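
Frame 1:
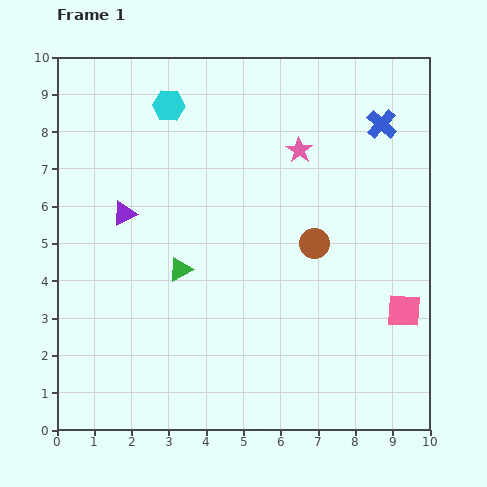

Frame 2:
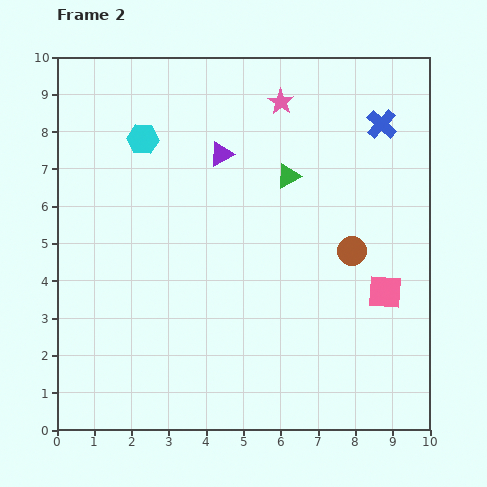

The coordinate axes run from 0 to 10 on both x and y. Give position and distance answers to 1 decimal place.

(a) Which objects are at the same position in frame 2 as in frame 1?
the blue cross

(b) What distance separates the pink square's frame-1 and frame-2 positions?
0.7

The pink square moved from (9.3, 3.2) to (8.8, 3.7), a distance of √(0.5² + 0.5²) ≈ 0.7.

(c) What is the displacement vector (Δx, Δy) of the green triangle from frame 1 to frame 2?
(2.9, 2.5)

The green triangle was at (3.3, 4.3) in frame 1 and (6.2, 6.8) in frame 2.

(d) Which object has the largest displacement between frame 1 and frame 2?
the green triangle

(moved 3.8; next 3.1)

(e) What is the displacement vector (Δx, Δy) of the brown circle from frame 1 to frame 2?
(1.0, -0.2)

The brown circle was at (6.9, 5.0) in frame 1 and (7.9, 4.8) in frame 2.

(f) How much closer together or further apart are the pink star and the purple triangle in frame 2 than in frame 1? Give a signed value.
-2.9

Distance in frame 1: 5.0. Distance in frame 2: 2.1.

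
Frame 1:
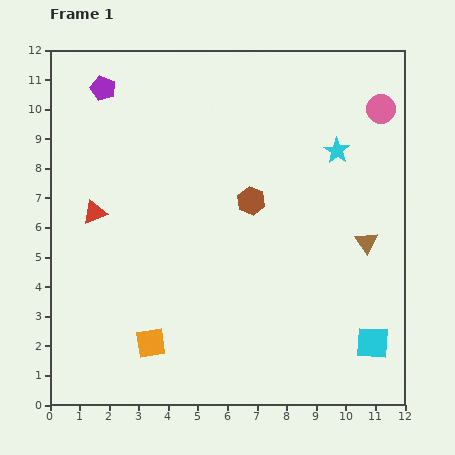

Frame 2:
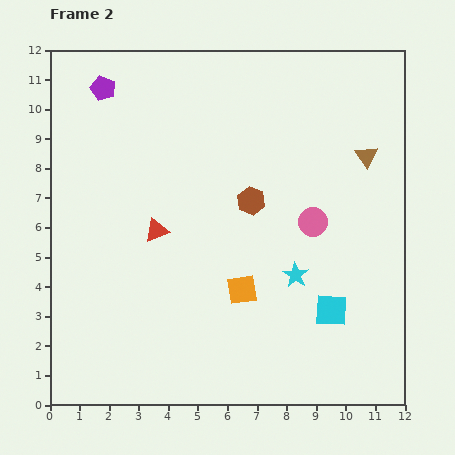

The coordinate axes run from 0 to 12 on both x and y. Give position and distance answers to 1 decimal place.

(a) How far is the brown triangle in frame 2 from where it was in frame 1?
2.9

The brown triangle moved from (10.7, 5.5) to (10.7, 8.4), a distance of √(0.0² + 2.9²) ≈ 2.9.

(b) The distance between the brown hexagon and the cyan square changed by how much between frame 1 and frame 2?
-1.7

Distance in frame 1: 6.3. Distance in frame 2: 4.6.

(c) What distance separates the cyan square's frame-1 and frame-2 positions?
1.8

The cyan square moved from (10.9, 2.1) to (9.5, 3.2), a distance of √(1.4² + 1.1²) ≈ 1.8.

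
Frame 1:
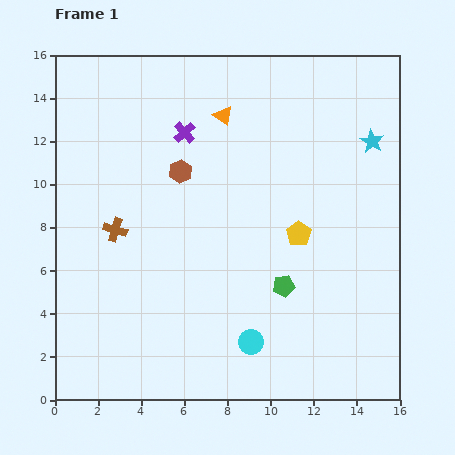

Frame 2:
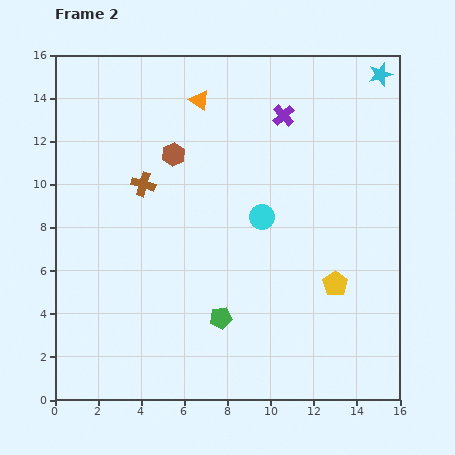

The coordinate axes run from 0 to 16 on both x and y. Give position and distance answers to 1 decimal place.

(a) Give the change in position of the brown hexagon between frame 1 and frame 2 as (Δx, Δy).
(-0.3, 0.8)

The brown hexagon was at (5.8, 10.6) in frame 1 and (5.5, 11.4) in frame 2.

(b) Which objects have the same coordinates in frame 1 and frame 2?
none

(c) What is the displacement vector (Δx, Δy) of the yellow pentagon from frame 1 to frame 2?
(1.7, -2.3)

The yellow pentagon was at (11.3, 7.7) in frame 1 and (13.0, 5.4) in frame 2.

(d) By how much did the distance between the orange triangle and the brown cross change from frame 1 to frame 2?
-2.6

Distance in frame 1: 7.3. Distance in frame 2: 4.7.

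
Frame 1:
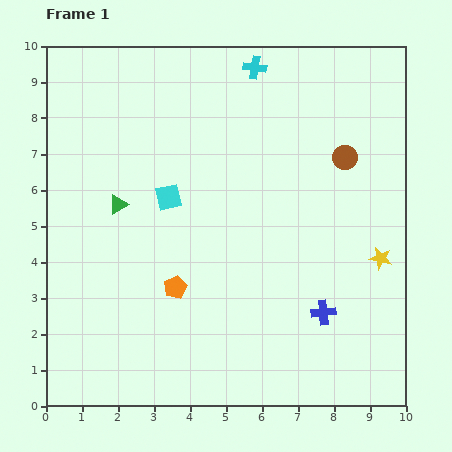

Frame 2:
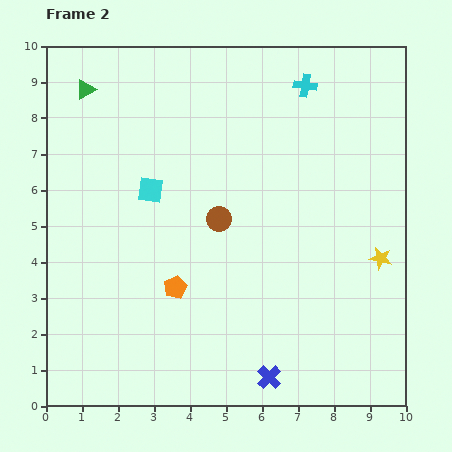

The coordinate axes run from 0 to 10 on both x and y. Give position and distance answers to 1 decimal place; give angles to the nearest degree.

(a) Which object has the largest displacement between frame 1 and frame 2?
the brown circle

(moved 3.9; next 3.3)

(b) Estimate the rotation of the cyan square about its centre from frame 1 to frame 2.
20° clockwise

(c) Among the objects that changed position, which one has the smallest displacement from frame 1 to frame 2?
the cyan square

(moved 0.5)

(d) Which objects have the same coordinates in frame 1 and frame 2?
the yellow star, the orange pentagon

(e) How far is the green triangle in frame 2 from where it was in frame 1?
3.3

The green triangle moved from (2.0, 5.6) to (1.1, 8.8), a distance of √(0.9² + 3.2²) ≈ 3.3.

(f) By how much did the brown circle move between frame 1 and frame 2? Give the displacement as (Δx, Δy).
(-3.5, -1.7)

The brown circle was at (8.3, 6.9) in frame 1 and (4.8, 5.2) in frame 2.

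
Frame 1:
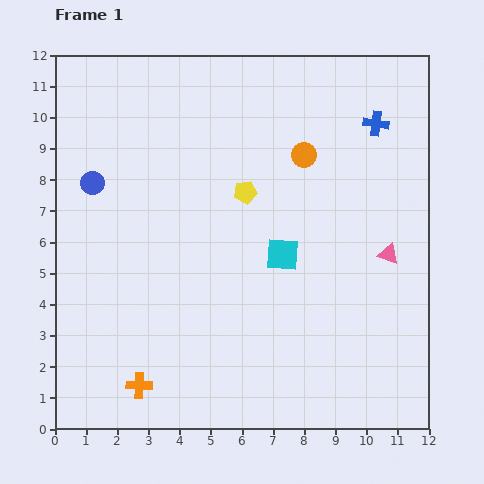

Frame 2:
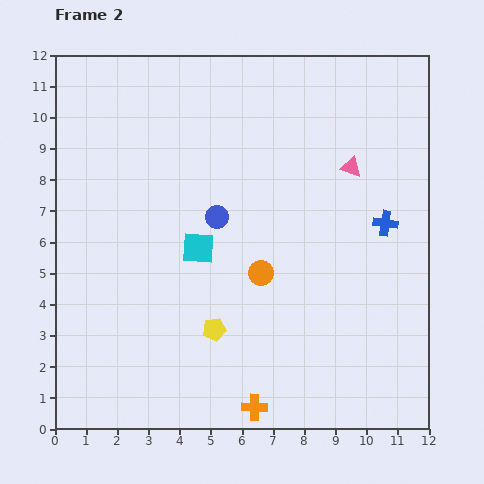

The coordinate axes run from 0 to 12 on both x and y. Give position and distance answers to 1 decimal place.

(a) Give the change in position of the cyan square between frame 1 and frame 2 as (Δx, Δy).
(-2.7, 0.2)

The cyan square was at (7.3, 5.6) in frame 1 and (4.6, 5.8) in frame 2.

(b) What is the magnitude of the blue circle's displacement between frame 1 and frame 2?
4.1

The blue circle moved from (1.2, 7.9) to (5.2, 6.8), a distance of √(4.0² + 1.1²) ≈ 4.1.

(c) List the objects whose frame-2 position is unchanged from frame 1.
none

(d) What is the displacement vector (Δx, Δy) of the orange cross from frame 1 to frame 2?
(3.7, -0.7)

The orange cross was at (2.7, 1.4) in frame 1 and (6.4, 0.7) in frame 2.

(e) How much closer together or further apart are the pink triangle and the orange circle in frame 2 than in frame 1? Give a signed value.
+0.3

Distance in frame 1: 4.2. Distance in frame 2: 4.5.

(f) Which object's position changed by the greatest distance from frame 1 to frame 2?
the yellow pentagon

(moved 4.5; next 4.1)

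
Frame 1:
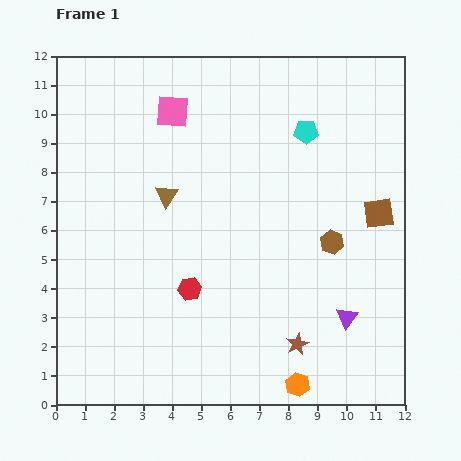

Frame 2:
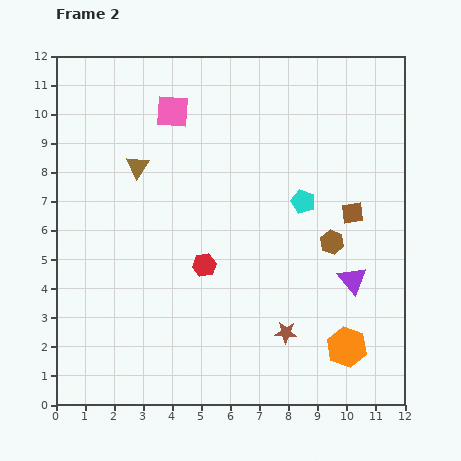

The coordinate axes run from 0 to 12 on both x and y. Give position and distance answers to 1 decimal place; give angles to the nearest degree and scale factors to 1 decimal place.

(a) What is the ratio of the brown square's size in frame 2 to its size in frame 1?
0.7×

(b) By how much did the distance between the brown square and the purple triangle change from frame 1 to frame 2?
-1.5

Distance in frame 1: 3.8. Distance in frame 2: 2.3.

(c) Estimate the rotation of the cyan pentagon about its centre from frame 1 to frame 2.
20° clockwise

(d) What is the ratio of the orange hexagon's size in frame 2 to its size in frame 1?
1.7×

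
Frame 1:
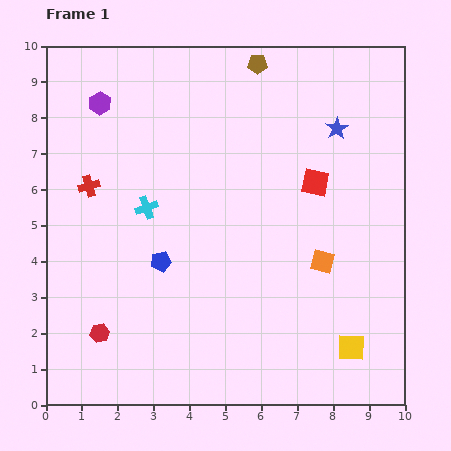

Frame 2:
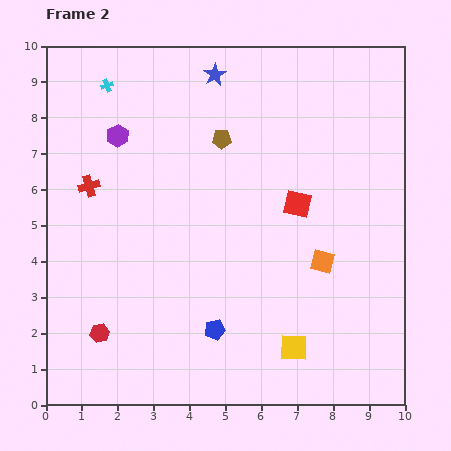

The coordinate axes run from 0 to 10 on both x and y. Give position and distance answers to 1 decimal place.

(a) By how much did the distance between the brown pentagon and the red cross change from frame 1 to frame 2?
-1.9

Distance in frame 1: 5.8. Distance in frame 2: 3.9.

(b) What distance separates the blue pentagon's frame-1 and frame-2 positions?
2.4

The blue pentagon moved from (3.2, 4.0) to (4.7, 2.1), a distance of √(1.5² + 1.9²) ≈ 2.4.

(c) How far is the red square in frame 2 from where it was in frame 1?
0.8

The red square moved from (7.5, 6.2) to (7.0, 5.6), a distance of √(0.5² + 0.6²) ≈ 0.8.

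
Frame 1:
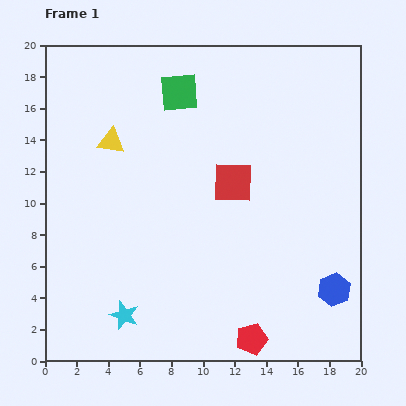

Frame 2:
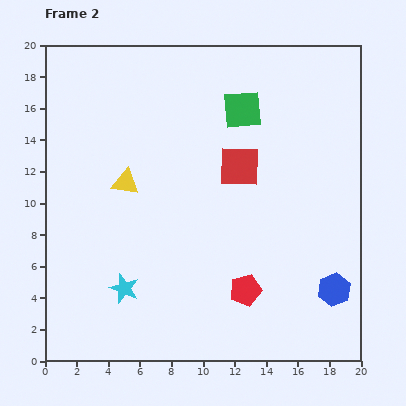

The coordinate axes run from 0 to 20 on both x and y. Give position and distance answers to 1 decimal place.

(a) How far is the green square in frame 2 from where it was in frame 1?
4.1

The green square moved from (8.5, 17.0) to (12.5, 15.9), a distance of √(4.0² + 1.1²) ≈ 4.1.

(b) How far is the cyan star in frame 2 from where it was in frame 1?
1.7

The cyan star moved from (5.0, 2.9) to (5.0, 4.6), a distance of √(0.0² + 1.7²) ≈ 1.7.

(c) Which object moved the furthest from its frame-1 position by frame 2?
the green square

(moved 4.1; next 3.1)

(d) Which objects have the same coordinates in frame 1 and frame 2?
the blue hexagon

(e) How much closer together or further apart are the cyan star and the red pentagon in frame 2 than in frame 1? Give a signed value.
-0.5

Distance in frame 1: 8.2. Distance in frame 2: 7.7.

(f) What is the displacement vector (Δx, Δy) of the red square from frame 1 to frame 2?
(0.4, 1.0)

The red square was at (11.9, 11.3) in frame 1 and (12.3, 12.3) in frame 2.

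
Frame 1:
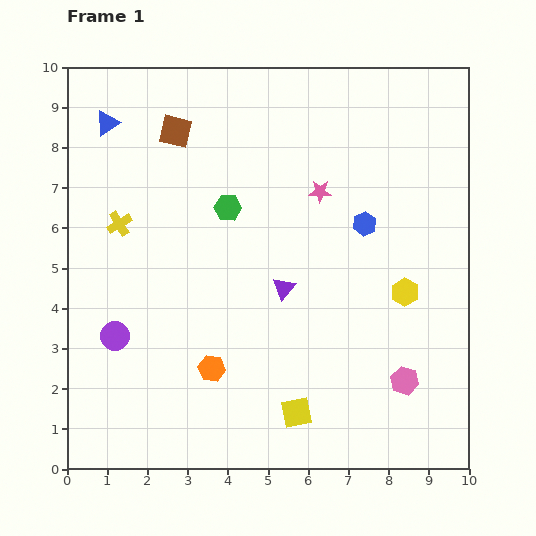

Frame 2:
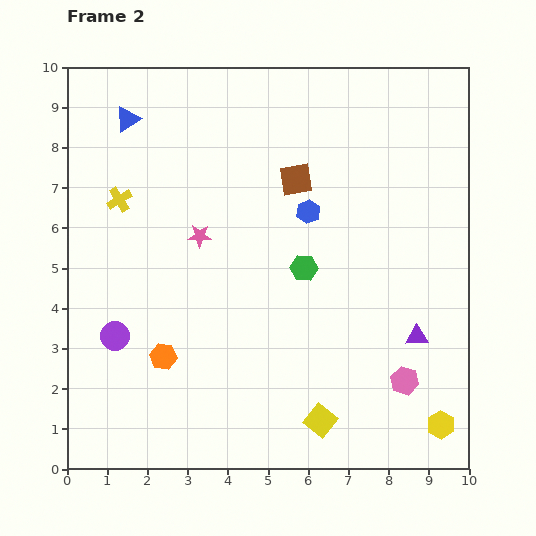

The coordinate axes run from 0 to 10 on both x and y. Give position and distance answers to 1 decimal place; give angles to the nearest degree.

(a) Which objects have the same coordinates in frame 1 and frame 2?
the pink hexagon, the purple circle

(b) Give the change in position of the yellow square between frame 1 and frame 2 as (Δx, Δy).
(0.6, -0.2)

The yellow square was at (5.7, 1.4) in frame 1 and (6.3, 1.2) in frame 2.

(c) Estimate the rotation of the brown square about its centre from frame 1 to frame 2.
23° counter-clockwise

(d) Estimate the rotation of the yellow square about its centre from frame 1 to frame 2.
40° counter-clockwise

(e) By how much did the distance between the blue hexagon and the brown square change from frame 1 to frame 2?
-4.3

Distance in frame 1: 5.2. Distance in frame 2: 0.9.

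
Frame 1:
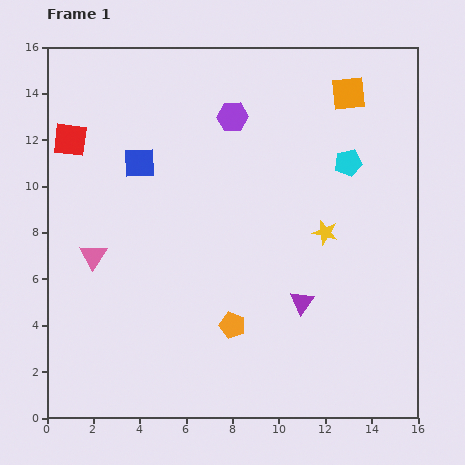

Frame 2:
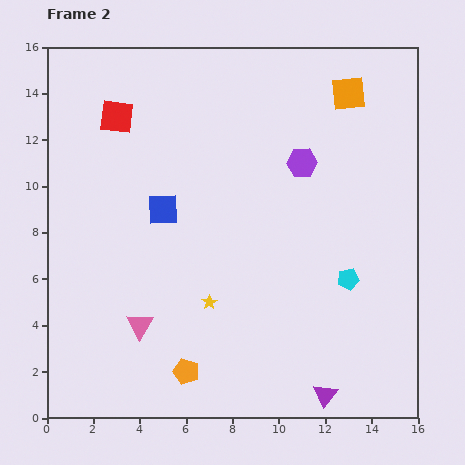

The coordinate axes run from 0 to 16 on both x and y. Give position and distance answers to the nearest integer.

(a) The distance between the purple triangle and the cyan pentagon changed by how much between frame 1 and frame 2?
-1

Distance in frame 1: 6. Distance in frame 2: 5.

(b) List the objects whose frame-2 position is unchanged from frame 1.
the orange square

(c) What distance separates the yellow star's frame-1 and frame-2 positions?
6

The yellow star moved from (12, 8) to (7, 5), a distance of √(5² + 3²) ≈ 6.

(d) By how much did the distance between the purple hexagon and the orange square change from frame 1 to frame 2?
-1

Distance in frame 1: 5. Distance in frame 2: 4.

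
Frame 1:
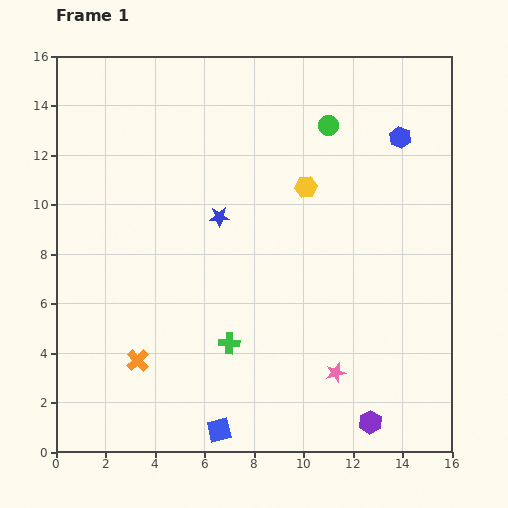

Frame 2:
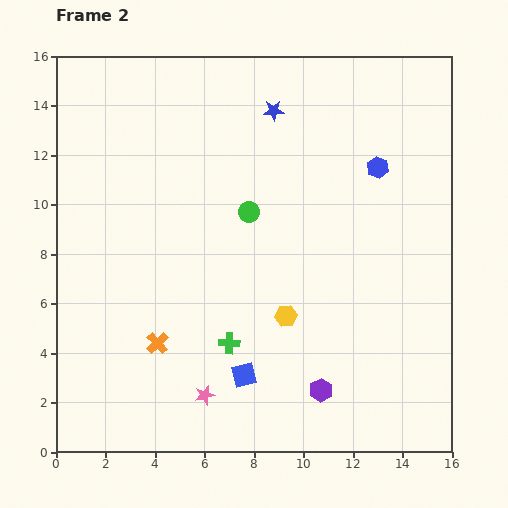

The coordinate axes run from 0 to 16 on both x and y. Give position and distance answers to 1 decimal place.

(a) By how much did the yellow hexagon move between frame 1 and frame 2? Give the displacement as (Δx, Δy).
(-0.8, -5.2)

The yellow hexagon was at (10.1, 10.7) in frame 1 and (9.3, 5.5) in frame 2.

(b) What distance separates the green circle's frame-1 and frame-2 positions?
4.7

The green circle moved from (11.0, 13.2) to (7.8, 9.7), a distance of √(3.2² + 3.5²) ≈ 4.7.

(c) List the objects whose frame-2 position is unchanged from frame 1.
the green cross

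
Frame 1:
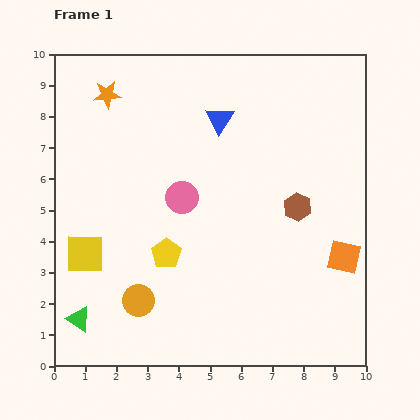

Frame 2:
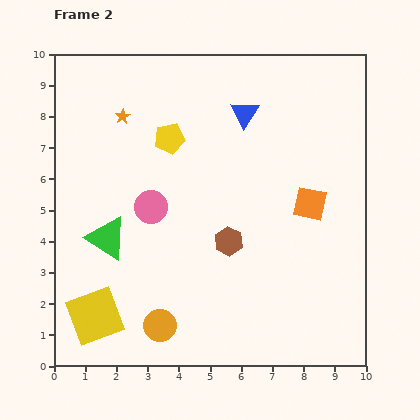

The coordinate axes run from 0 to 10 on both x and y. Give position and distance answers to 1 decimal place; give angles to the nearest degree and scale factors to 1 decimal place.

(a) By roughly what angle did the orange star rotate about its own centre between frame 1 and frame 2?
25° counter-clockwise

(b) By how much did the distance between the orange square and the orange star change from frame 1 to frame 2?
-2.6

Distance in frame 1: 9.2. Distance in frame 2: 6.6.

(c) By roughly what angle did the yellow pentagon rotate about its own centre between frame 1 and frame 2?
24° clockwise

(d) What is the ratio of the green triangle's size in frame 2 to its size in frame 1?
1.7×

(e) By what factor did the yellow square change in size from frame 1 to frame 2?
1.4×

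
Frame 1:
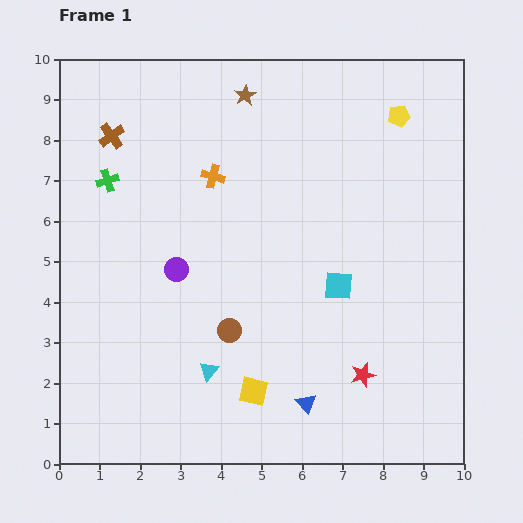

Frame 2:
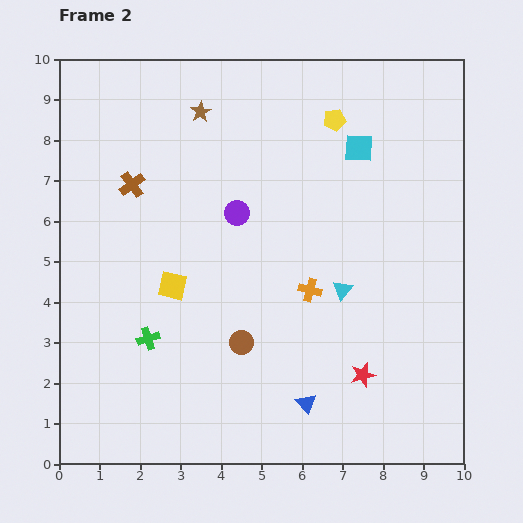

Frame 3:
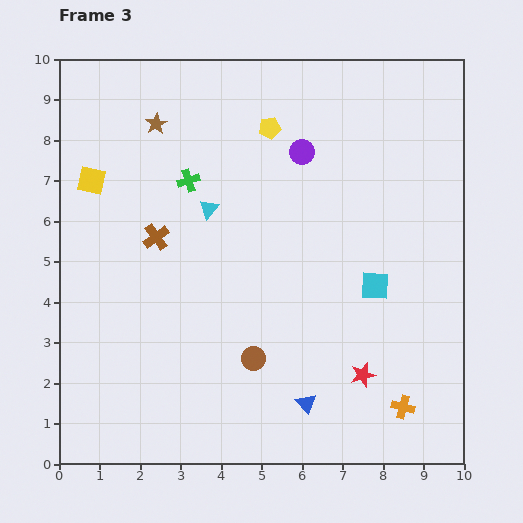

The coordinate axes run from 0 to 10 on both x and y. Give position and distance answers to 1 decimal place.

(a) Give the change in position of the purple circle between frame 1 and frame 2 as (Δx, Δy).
(1.5, 1.4)

The purple circle was at (2.9, 4.8) in frame 1 and (4.4, 6.2) in frame 2.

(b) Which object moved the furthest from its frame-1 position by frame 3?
the orange cross

(moved 7.4; next 6.6)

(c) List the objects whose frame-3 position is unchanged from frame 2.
the red star, the blue triangle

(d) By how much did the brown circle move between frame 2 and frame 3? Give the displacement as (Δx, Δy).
(0.3, -0.4)

The brown circle was at (4.5, 3.0) in frame 2 and (4.8, 2.6) in frame 3.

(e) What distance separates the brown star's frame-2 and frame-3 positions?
1.1

The brown star moved from (3.5, 8.7) to (2.4, 8.4), a distance of √(1.1² + 0.3²) ≈ 1.1.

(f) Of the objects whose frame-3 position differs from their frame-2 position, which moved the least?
the brown circle

(moved 0.5)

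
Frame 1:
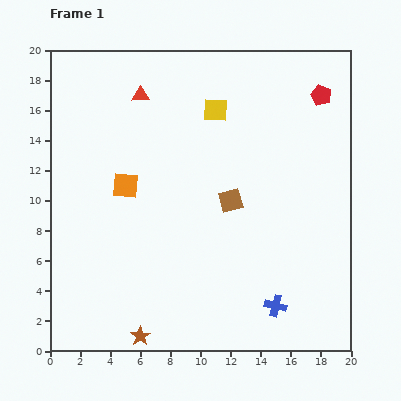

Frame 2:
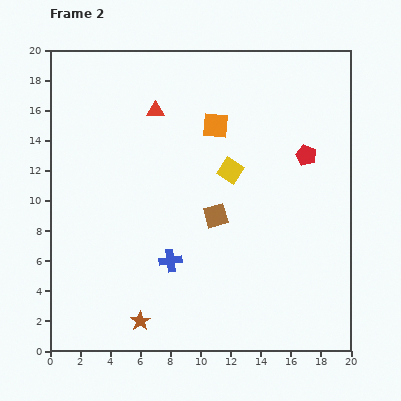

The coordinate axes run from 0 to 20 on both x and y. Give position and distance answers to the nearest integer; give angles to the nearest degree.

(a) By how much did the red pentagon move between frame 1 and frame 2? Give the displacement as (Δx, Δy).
(-1, -4)

The red pentagon was at (18, 17) in frame 1 and (17, 13) in frame 2.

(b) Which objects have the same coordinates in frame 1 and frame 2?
none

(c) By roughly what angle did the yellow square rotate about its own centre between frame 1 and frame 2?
29° clockwise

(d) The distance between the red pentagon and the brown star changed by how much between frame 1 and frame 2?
-4

Distance in frame 1: 20. Distance in frame 2: 16.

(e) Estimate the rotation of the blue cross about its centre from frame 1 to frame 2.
23° counter-clockwise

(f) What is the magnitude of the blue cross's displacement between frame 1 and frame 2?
8

The blue cross moved from (15, 3) to (8, 6), a distance of √(7² + 3²) ≈ 8.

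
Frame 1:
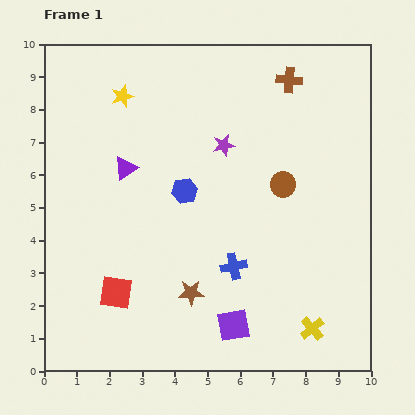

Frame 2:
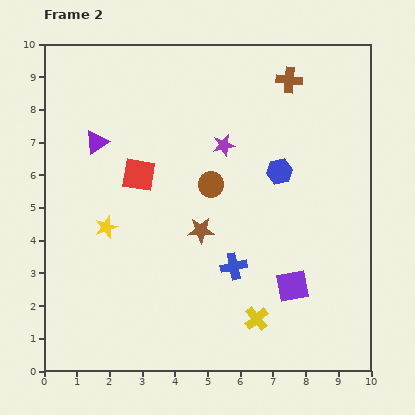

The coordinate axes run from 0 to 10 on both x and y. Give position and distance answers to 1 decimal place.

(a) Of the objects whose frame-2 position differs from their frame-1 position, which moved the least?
the purple triangle

(moved 1.2)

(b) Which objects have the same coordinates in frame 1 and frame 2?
the purple star, the brown cross, the blue cross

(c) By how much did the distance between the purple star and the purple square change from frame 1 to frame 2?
-0.7

Distance in frame 1: 5.5. Distance in frame 2: 4.8.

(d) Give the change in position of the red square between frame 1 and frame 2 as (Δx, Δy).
(0.7, 3.6)

The red square was at (2.2, 2.4) in frame 1 and (2.9, 6.0) in frame 2.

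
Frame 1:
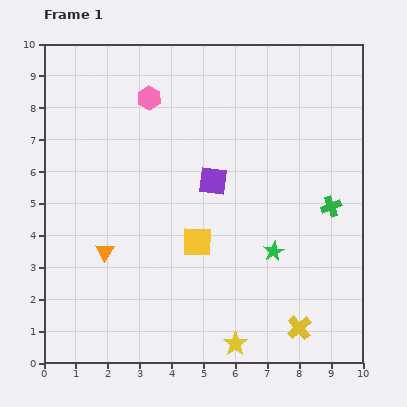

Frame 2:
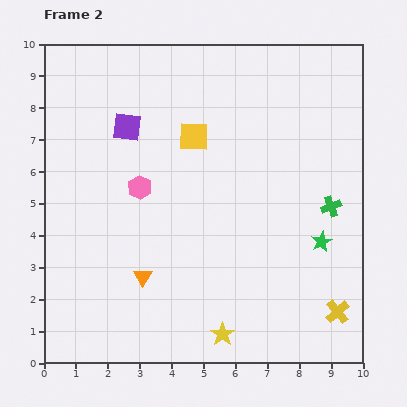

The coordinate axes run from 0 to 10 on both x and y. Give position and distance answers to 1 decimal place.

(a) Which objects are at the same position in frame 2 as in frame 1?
the green cross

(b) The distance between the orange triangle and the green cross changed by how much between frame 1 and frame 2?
-0.9

Distance in frame 1: 7.2. Distance in frame 2: 6.3.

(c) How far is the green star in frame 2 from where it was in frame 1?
1.5

The green star moved from (7.2, 3.5) to (8.7, 3.8), a distance of √(1.5² + 0.3²) ≈ 1.5.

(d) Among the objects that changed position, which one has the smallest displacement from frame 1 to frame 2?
the yellow star

(moved 0.5)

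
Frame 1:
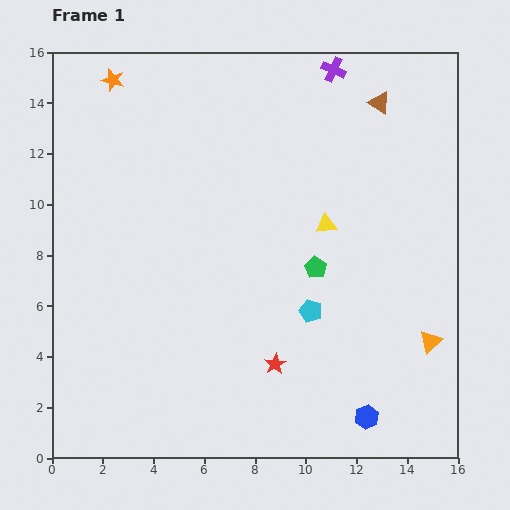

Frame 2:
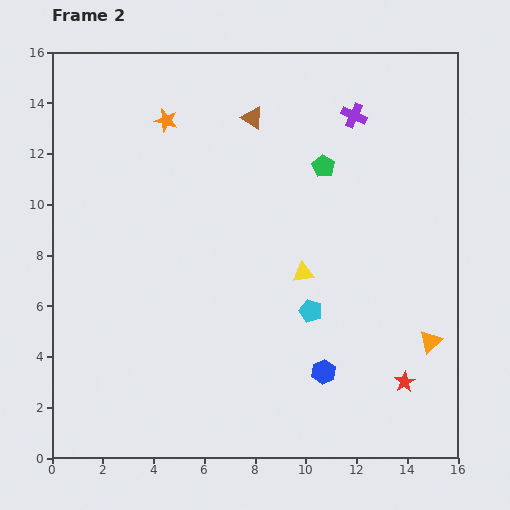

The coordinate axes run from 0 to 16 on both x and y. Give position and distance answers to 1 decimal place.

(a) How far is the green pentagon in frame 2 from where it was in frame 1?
4.0

The green pentagon moved from (10.4, 7.5) to (10.7, 11.5), a distance of √(0.3² + 4.0²) ≈ 4.0.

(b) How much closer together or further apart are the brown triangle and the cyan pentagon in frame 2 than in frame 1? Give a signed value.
-0.7

Distance in frame 1: 8.6. Distance in frame 2: 7.9.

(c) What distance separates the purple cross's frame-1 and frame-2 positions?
2.0

The purple cross moved from (11.1, 15.3) to (11.9, 13.5), a distance of √(0.8² + 1.8²) ≈ 2.0.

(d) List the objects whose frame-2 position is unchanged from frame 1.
the cyan pentagon, the orange triangle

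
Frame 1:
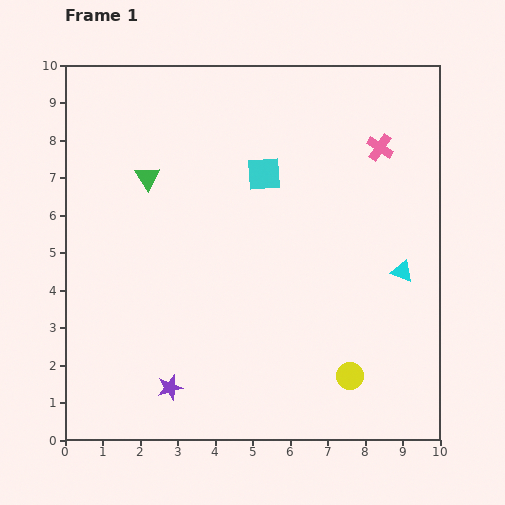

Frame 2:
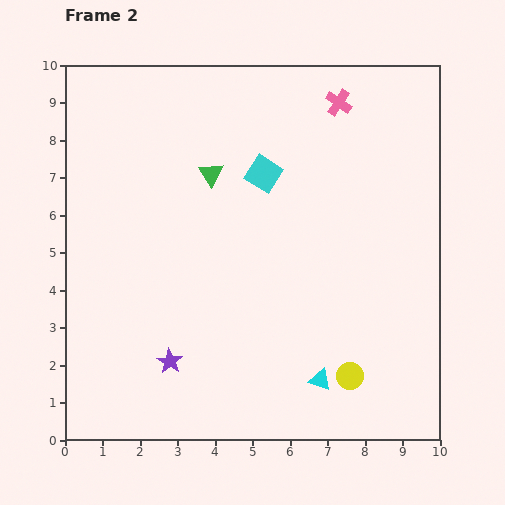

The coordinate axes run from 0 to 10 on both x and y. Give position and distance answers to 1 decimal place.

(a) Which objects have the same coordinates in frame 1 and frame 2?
the yellow circle, the cyan square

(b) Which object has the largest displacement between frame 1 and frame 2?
the cyan triangle

(moved 3.6; next 1.7)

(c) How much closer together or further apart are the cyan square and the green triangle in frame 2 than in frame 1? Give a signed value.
-1.7

Distance in frame 1: 3.1. Distance in frame 2: 1.4.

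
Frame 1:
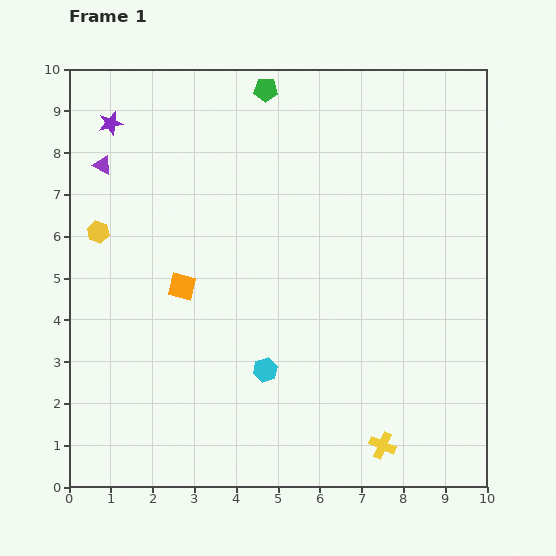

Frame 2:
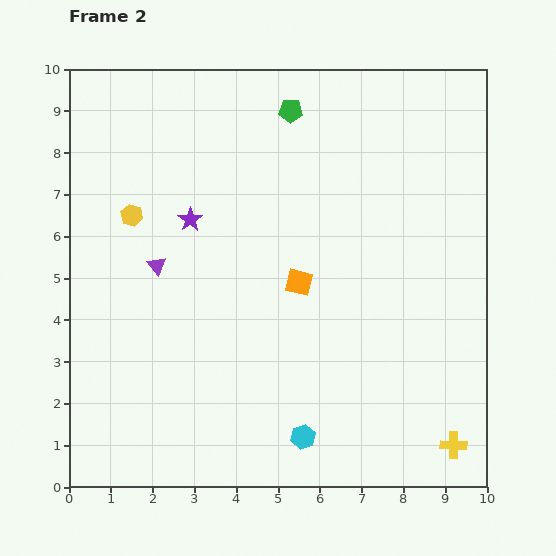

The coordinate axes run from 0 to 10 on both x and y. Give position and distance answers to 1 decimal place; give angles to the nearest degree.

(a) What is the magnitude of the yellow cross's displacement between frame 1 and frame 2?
1.7

The yellow cross moved from (7.5, 1.0) to (9.2, 1.0), a distance of √(1.7² + 0.0²) ≈ 1.7.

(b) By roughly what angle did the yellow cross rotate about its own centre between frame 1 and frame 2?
21° counter-clockwise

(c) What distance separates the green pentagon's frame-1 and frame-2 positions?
0.8

The green pentagon moved from (4.7, 9.5) to (5.3, 9.0), a distance of √(0.6² + 0.5²) ≈ 0.8.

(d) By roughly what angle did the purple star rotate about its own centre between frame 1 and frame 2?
22° counter-clockwise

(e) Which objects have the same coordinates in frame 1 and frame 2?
none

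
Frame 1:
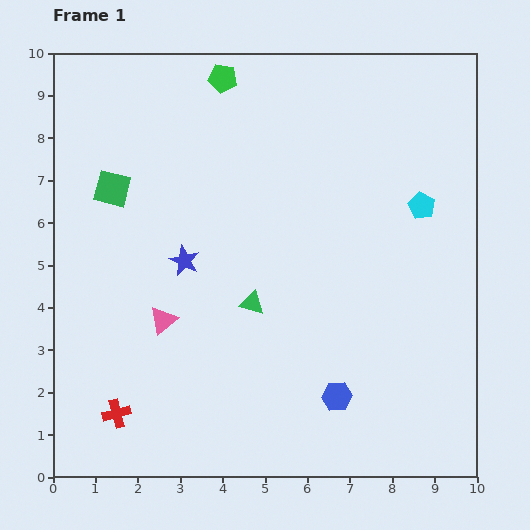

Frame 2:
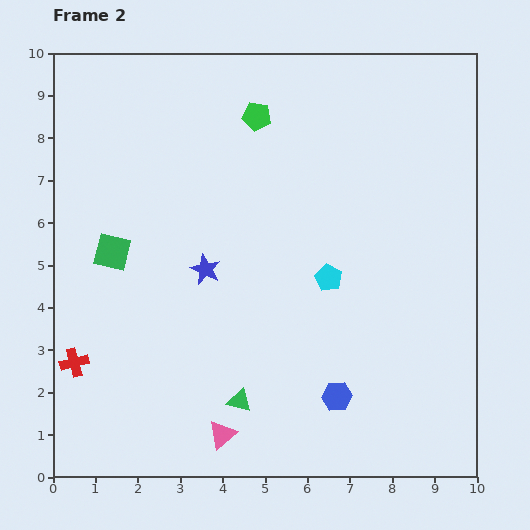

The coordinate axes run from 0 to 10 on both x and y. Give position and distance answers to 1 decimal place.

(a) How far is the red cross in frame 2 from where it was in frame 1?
1.6

The red cross moved from (1.5, 1.5) to (0.5, 2.7), a distance of √(1.0² + 1.2²) ≈ 1.6.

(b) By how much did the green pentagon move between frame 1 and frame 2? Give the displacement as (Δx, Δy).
(0.8, -0.9)

The green pentagon was at (4.0, 9.4) in frame 1 and (4.8, 8.5) in frame 2.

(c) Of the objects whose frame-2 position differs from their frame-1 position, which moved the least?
the blue star

(moved 0.5)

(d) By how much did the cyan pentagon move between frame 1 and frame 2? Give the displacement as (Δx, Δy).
(-2.2, -1.7)

The cyan pentagon was at (8.7, 6.4) in frame 1 and (6.5, 4.7) in frame 2.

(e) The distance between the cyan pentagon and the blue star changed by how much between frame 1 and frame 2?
-2.8

Distance in frame 1: 5.7. Distance in frame 2: 2.9.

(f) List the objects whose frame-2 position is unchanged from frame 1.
the blue hexagon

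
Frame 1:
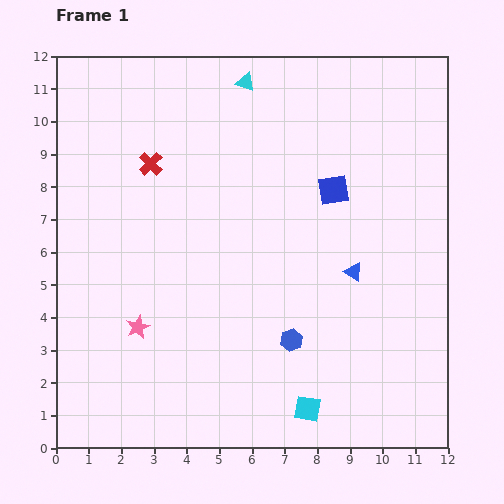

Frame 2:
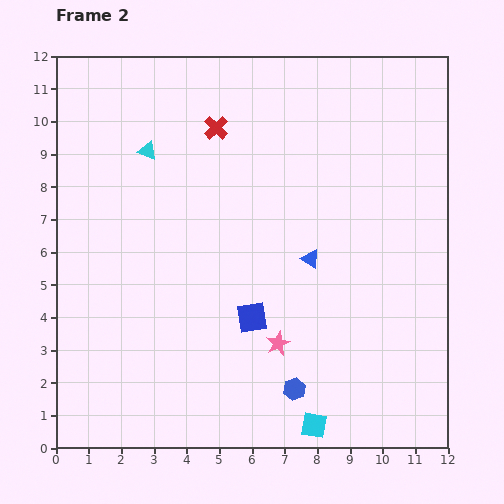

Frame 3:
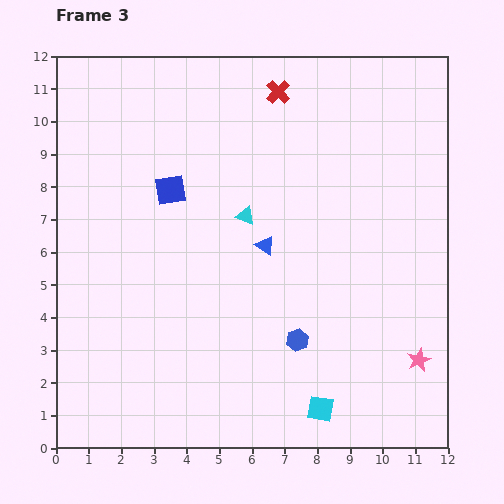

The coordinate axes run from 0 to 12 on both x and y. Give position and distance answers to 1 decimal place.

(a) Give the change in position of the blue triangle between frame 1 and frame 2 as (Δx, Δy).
(-1.3, 0.4)

The blue triangle was at (9.1, 5.4) in frame 1 and (7.8, 5.8) in frame 2.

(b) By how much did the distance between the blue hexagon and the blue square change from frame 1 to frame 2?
-2.2

Distance in frame 1: 4.8. Distance in frame 2: 2.6.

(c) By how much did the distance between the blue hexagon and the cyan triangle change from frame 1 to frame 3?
-3.9

Distance in frame 1: 8.0. Distance in frame 3: 4.1.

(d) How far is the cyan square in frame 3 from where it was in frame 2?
0.5

The cyan square moved from (7.9, 0.7) to (8.1, 1.2), a distance of √(0.2² + 0.5²) ≈ 0.5.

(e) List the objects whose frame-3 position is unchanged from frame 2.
none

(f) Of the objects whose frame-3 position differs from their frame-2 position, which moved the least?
the cyan square

(moved 0.5)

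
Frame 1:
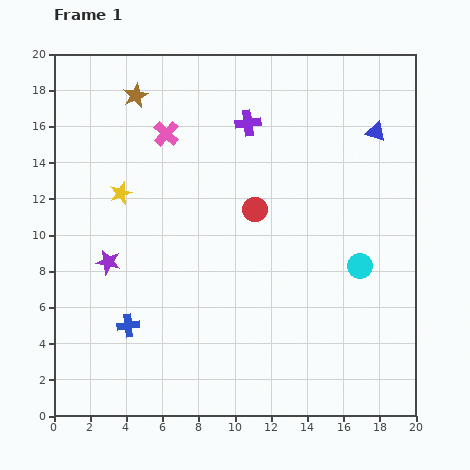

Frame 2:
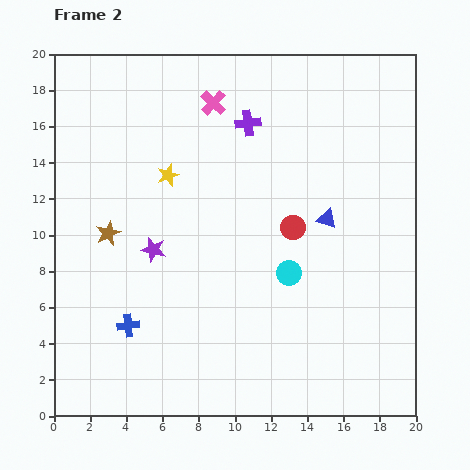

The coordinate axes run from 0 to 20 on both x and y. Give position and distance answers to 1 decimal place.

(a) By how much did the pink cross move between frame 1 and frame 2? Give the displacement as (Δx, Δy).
(2.6, 1.7)

The pink cross was at (6.2, 15.6) in frame 1 and (8.8, 17.3) in frame 2.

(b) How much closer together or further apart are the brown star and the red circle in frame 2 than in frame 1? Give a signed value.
+1.1

Distance in frame 1: 9.1. Distance in frame 2: 10.2.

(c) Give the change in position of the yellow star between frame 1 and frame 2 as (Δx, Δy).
(2.6, 1.0)

The yellow star was at (3.7, 12.3) in frame 1 and (6.3, 13.3) in frame 2.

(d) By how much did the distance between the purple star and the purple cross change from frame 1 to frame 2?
-2.2

Distance in frame 1: 10.9. Distance in frame 2: 8.7.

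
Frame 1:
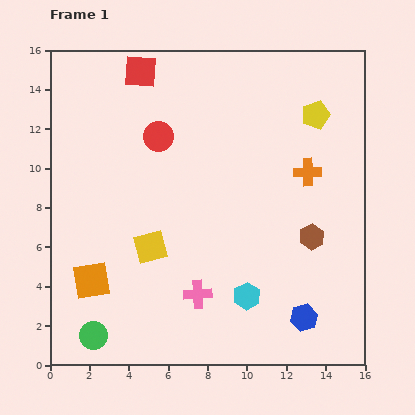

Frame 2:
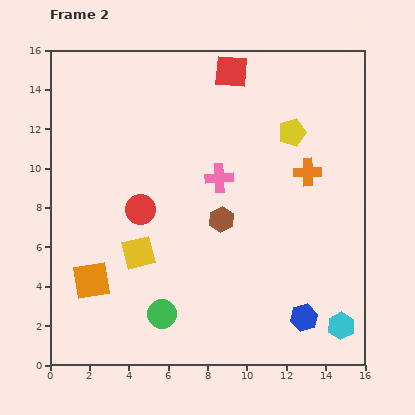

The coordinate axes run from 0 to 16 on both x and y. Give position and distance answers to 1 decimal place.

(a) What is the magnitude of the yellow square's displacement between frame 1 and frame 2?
0.7

The yellow square moved from (5.1, 6.0) to (4.5, 5.7), a distance of √(0.6² + 0.3²) ≈ 0.7.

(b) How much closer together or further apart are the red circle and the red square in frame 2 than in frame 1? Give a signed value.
+5.0

Distance in frame 1: 3.4. Distance in frame 2: 8.4.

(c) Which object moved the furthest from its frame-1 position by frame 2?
the pink cross

(moved 6.0; next 5.0)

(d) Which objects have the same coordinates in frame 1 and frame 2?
the orange square, the orange cross, the blue hexagon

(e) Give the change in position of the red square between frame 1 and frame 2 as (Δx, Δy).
(4.6, 0.0)

The red square was at (4.6, 14.9) in frame 1 and (9.2, 14.9) in frame 2.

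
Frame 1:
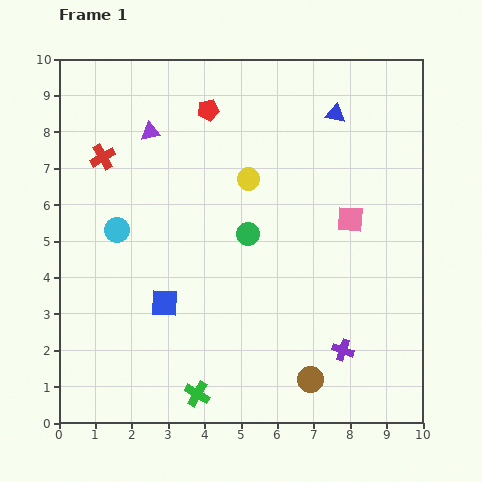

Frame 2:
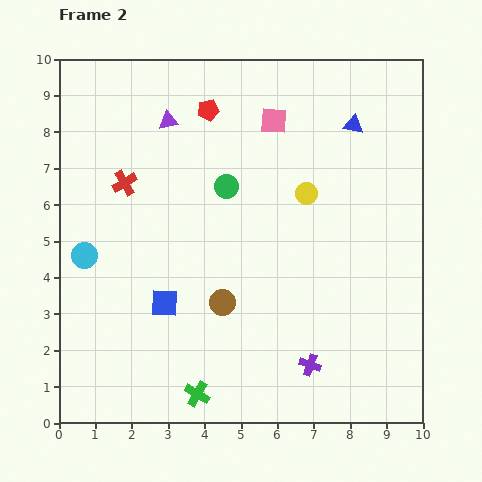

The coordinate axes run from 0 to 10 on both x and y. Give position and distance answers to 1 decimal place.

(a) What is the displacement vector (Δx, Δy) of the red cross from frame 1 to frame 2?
(0.6, -0.7)

The red cross was at (1.2, 7.3) in frame 1 and (1.8, 6.6) in frame 2.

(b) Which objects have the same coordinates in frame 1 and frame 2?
the blue square, the red pentagon, the green cross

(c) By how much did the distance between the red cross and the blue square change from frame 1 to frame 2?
-0.8

Distance in frame 1: 4.3. Distance in frame 2: 3.5.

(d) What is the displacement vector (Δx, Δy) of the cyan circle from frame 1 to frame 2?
(-0.9, -0.7)

The cyan circle was at (1.6, 5.3) in frame 1 and (0.7, 4.6) in frame 2.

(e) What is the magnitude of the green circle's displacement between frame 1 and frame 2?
1.4

The green circle moved from (5.2, 5.2) to (4.6, 6.5), a distance of √(0.6² + 1.3²) ≈ 1.4.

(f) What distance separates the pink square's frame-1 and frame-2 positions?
3.4

The pink square moved from (8.0, 5.6) to (5.9, 8.3), a distance of √(2.1² + 2.7²) ≈ 3.4.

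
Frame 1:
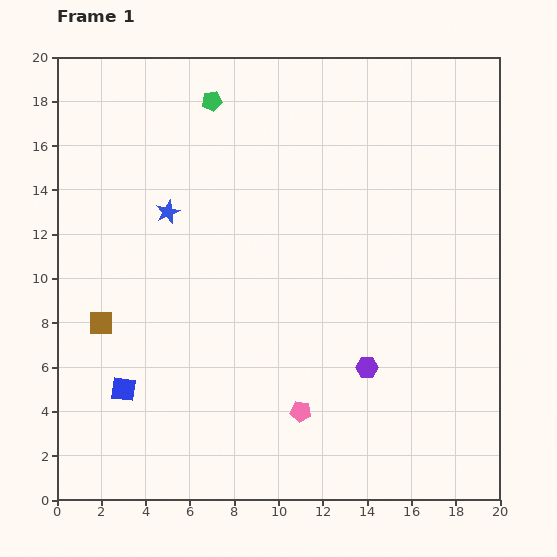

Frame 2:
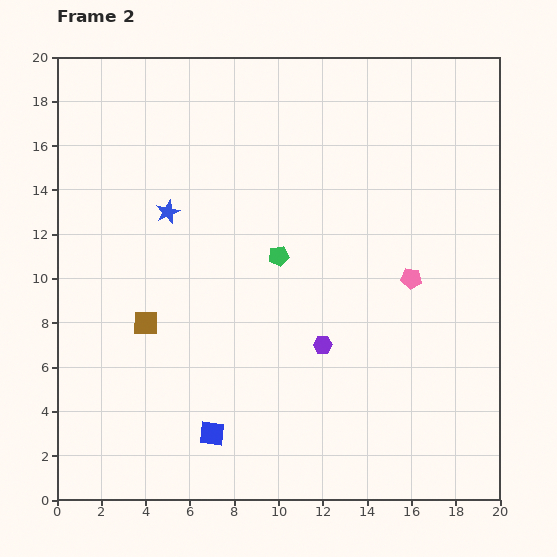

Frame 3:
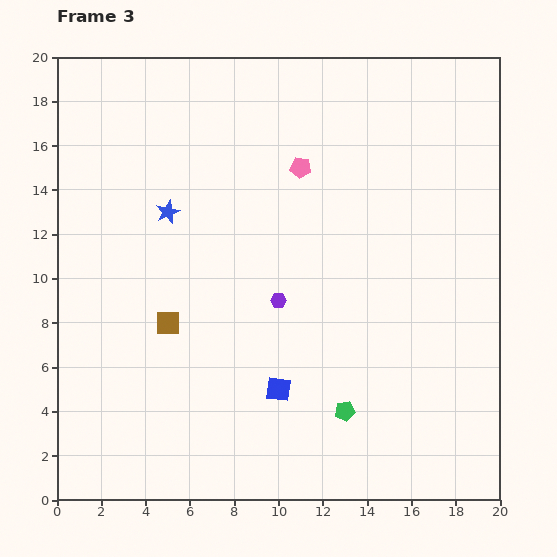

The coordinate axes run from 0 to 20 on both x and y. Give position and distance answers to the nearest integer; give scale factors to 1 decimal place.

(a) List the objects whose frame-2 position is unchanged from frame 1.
the blue star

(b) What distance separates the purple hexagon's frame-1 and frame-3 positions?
5

The purple hexagon moved from (14, 6) to (10, 9), a distance of √(4² + 3²) ≈ 5.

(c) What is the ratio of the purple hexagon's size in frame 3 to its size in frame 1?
0.7×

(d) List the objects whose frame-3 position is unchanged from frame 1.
the blue star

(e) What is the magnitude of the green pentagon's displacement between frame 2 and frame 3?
8

The green pentagon moved from (10, 11) to (13, 4), a distance of √(3² + 7²) ≈ 8.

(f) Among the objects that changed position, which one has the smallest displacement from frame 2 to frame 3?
the brown square

(moved 1)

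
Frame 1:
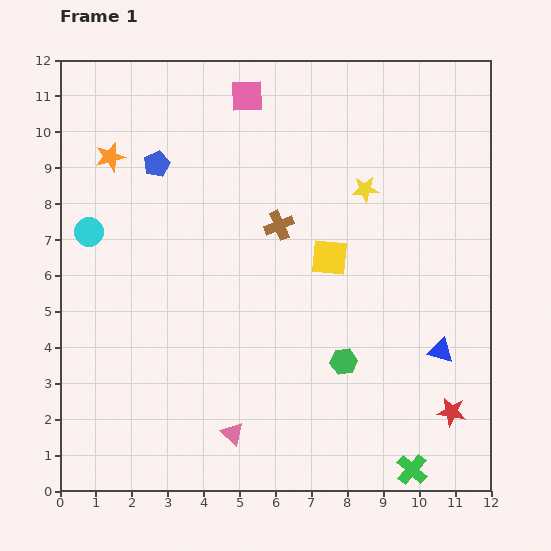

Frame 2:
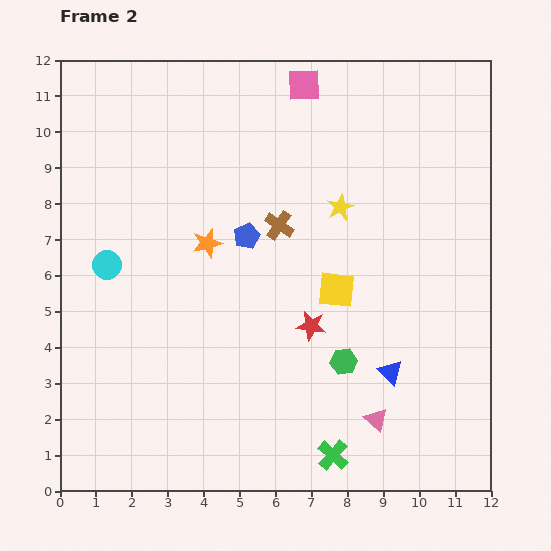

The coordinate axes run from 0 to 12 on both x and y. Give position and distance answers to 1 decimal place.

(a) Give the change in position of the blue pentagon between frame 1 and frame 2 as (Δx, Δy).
(2.5, -2.0)

The blue pentagon was at (2.7, 9.1) in frame 1 and (5.2, 7.1) in frame 2.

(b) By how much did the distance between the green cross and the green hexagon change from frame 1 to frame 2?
-1.0

Distance in frame 1: 3.6. Distance in frame 2: 2.6.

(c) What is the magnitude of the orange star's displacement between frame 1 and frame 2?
3.6

The orange star moved from (1.4, 9.3) to (4.1, 6.9), a distance of √(2.7² + 2.4²) ≈ 3.6.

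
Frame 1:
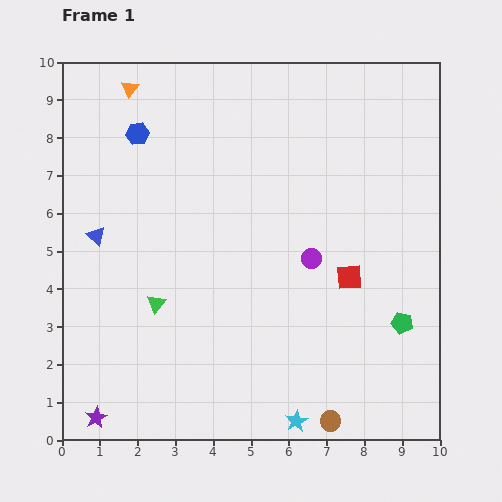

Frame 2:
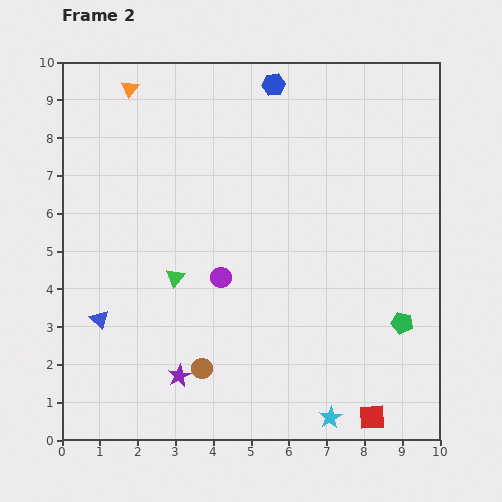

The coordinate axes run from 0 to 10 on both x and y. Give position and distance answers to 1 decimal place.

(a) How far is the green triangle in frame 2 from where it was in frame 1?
0.9

The green triangle moved from (2.5, 3.6) to (3.0, 4.3), a distance of √(0.5² + 0.7²) ≈ 0.9.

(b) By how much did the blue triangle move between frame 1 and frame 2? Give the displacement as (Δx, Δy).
(0.1, -2.2)

The blue triangle was at (0.9, 5.4) in frame 1 and (1.0, 3.2) in frame 2.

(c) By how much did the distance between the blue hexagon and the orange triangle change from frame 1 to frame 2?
+2.6

Distance in frame 1: 1.2. Distance in frame 2: 3.8.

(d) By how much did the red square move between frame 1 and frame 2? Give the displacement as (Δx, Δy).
(0.6, -3.7)

The red square was at (7.6, 4.3) in frame 1 and (8.2, 0.6) in frame 2.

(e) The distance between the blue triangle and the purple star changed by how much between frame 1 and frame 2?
-2.2

Distance in frame 1: 4.8. Distance in frame 2: 2.6.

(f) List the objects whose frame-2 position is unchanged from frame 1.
the green pentagon, the orange triangle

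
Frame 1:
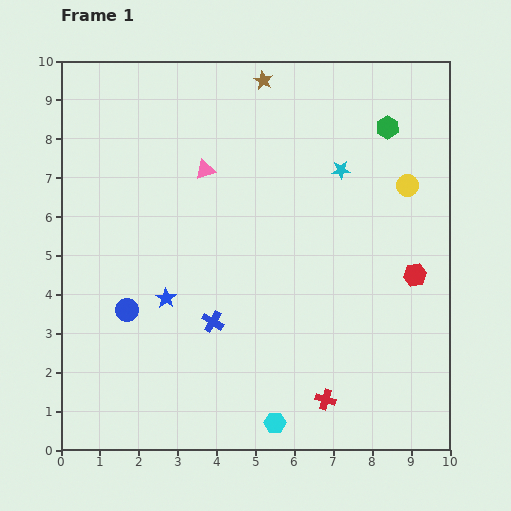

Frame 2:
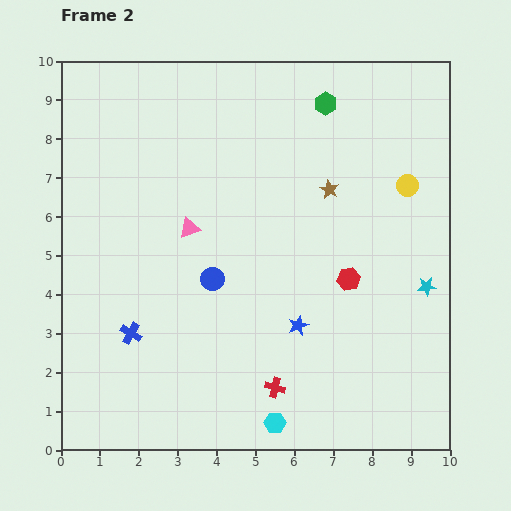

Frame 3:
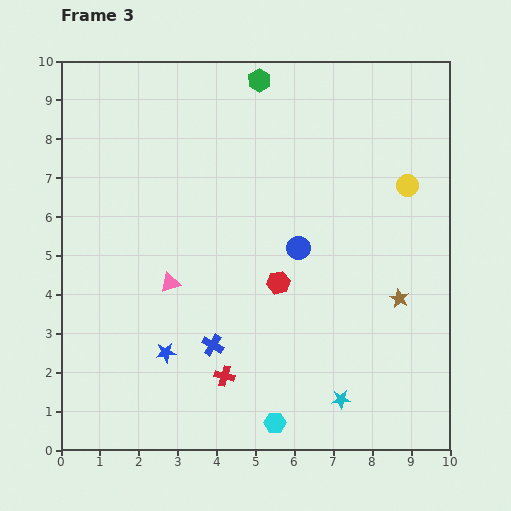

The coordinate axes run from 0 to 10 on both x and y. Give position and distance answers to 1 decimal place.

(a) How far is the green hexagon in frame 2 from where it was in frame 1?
1.7

The green hexagon moved from (8.4, 8.3) to (6.8, 8.9), a distance of √(1.6² + 0.6²) ≈ 1.7.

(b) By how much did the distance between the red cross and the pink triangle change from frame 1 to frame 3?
-3.9

Distance in frame 1: 6.7. Distance in frame 3: 2.8.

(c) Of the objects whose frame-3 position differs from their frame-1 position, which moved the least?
the blue cross

(moved 0.6)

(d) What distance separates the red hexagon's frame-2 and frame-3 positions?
1.8

The red hexagon moved from (7.4, 4.4) to (5.6, 4.3), a distance of √(1.8² + 0.1²) ≈ 1.8.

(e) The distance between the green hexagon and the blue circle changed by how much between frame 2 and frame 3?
-1.0

Distance in frame 2: 5.4. Distance in frame 3: 4.4.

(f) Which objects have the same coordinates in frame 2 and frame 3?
the yellow circle, the cyan hexagon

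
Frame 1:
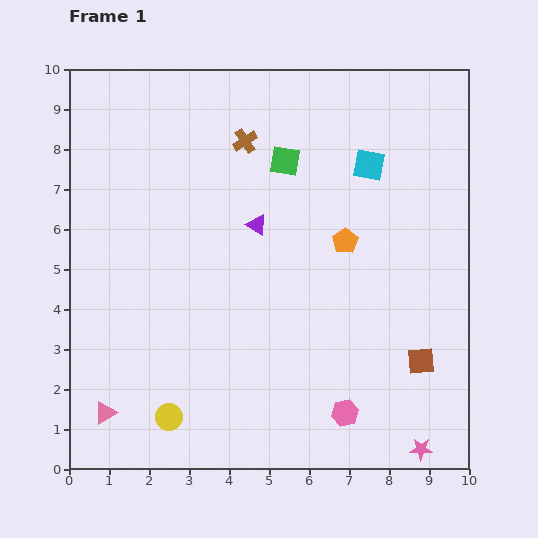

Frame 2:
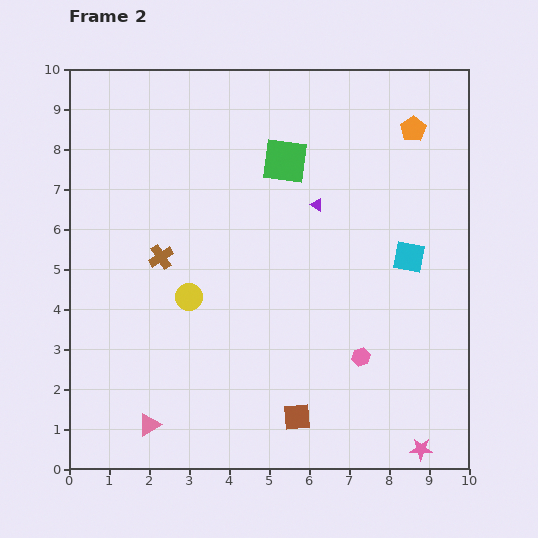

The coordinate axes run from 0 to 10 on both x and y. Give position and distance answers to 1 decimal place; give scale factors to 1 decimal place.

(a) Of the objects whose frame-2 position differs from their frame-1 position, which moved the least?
the pink triangle

(moved 1.1)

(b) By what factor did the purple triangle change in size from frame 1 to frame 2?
0.6×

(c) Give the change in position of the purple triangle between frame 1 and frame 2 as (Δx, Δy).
(1.5, 0.5)

The purple triangle was at (4.7, 6.1) in frame 1 and (6.2, 6.6) in frame 2.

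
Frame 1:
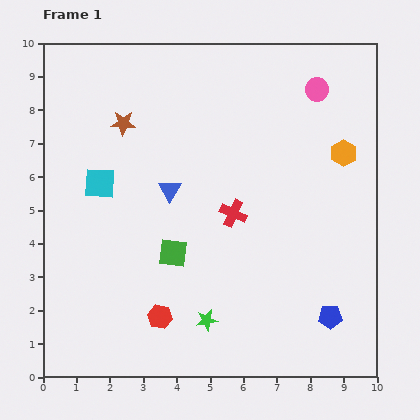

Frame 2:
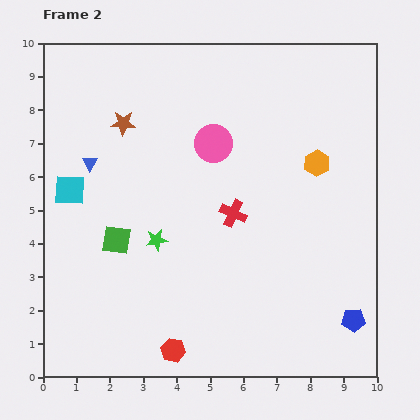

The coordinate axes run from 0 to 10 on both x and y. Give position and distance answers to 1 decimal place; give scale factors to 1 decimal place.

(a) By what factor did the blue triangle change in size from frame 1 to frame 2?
0.7×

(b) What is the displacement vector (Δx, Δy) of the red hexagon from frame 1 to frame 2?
(0.4, -1.0)

The red hexagon was at (3.5, 1.8) in frame 1 and (3.9, 0.8) in frame 2.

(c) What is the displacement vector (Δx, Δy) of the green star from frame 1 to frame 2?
(-1.5, 2.4)

The green star was at (4.9, 1.7) in frame 1 and (3.4, 4.1) in frame 2.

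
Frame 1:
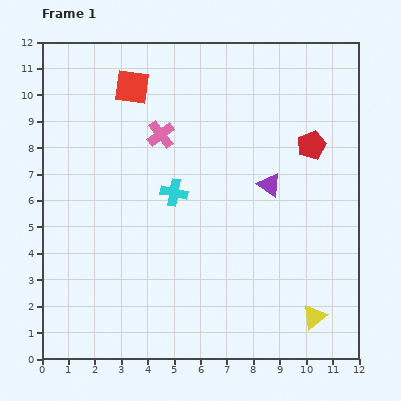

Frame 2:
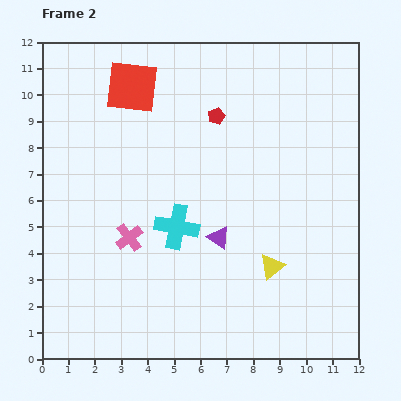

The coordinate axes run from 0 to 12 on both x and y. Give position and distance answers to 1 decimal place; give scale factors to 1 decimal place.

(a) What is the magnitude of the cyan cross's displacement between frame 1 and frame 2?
1.3

The cyan cross moved from (5.0, 6.3) to (5.1, 5.0), a distance of √(0.1² + 1.3²) ≈ 1.3.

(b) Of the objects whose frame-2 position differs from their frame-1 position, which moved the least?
the cyan cross

(moved 1.3)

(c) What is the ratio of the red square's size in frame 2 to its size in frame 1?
1.5×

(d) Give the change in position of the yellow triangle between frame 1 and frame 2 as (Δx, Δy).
(-1.6, 1.9)

The yellow triangle was at (10.3, 1.6) in frame 1 and (8.7, 3.5) in frame 2.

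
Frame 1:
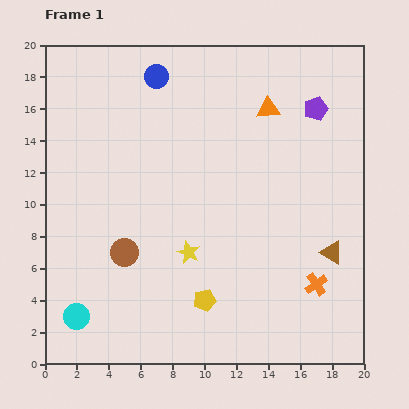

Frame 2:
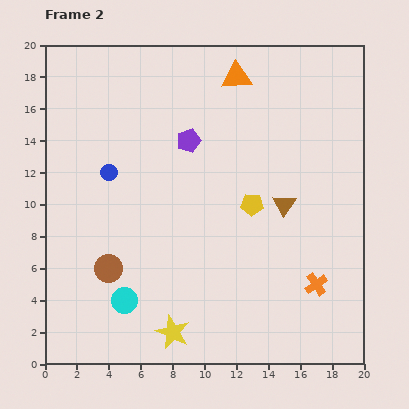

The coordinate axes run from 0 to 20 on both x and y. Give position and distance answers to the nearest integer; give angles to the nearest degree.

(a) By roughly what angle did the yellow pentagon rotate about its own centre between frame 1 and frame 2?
16° clockwise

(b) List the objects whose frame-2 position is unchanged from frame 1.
the orange cross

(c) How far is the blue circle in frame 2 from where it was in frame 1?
7

The blue circle moved from (7, 18) to (4, 12), a distance of √(3² + 6²) ≈ 7.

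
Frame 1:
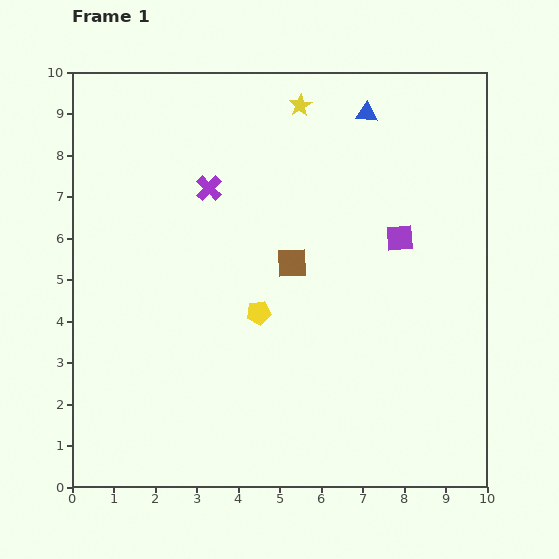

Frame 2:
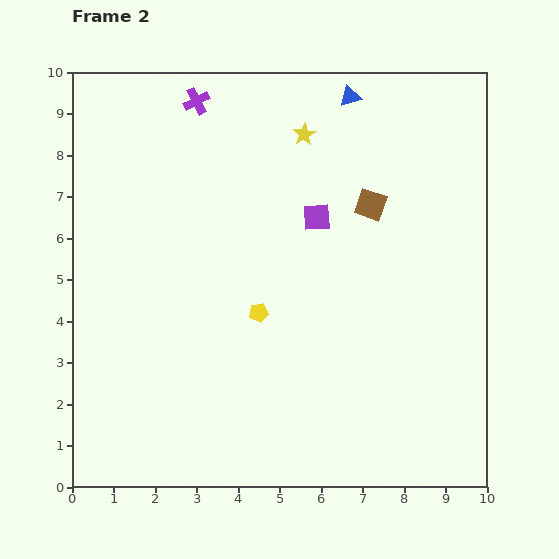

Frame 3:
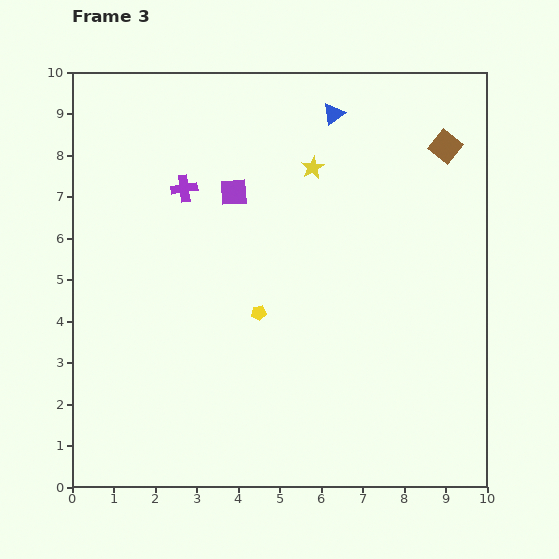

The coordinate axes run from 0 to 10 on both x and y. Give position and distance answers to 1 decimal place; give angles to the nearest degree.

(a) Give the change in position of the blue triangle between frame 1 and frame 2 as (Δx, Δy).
(-0.4, 0.4)

The blue triangle was at (7.1, 9.0) in frame 1 and (6.7, 9.4) in frame 2.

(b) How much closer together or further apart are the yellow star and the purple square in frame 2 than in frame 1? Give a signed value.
-2.0

Distance in frame 1: 4.0. Distance in frame 2: 2.0.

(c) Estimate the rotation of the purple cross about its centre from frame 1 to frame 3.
38° clockwise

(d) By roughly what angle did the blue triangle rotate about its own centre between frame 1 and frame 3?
41° counter-clockwise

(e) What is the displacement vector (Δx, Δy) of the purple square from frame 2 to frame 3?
(-2.0, 0.6)

The purple square was at (5.9, 6.5) in frame 2 and (3.9, 7.1) in frame 3.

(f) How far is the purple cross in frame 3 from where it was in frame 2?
2.1

The purple cross moved from (3.0, 9.3) to (2.7, 7.2), a distance of √(0.3² + 2.1²) ≈ 2.1.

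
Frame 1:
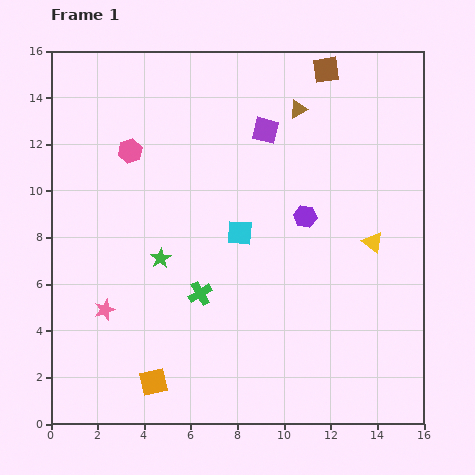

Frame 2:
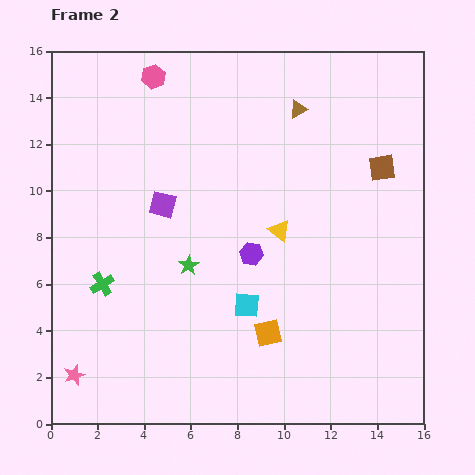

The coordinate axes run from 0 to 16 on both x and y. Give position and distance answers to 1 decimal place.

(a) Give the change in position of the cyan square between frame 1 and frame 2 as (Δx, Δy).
(0.3, -3.1)

The cyan square was at (8.1, 8.2) in frame 1 and (8.4, 5.1) in frame 2.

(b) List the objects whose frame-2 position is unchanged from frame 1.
the brown triangle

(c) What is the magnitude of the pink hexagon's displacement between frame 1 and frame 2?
3.4

The pink hexagon moved from (3.4, 11.7) to (4.4, 14.9), a distance of √(1.0² + 3.2²) ≈ 3.4.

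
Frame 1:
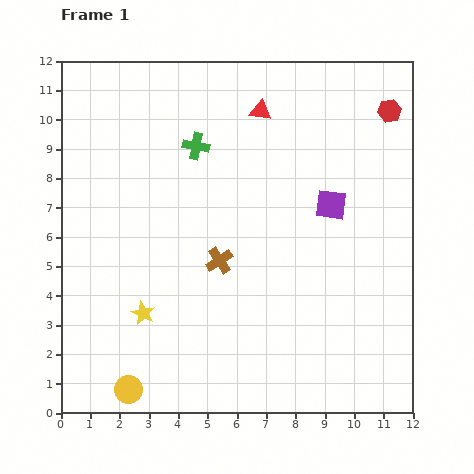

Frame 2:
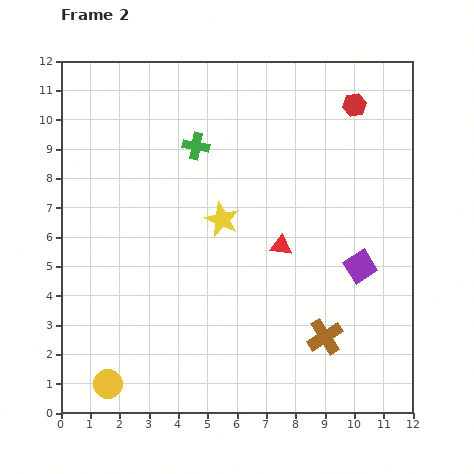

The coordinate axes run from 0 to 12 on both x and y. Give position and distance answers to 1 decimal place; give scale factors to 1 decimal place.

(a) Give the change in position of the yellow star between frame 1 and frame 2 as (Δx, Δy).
(2.7, 3.2)

The yellow star was at (2.8, 3.4) in frame 1 and (5.5, 6.6) in frame 2.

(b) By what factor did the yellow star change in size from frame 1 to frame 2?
1.5×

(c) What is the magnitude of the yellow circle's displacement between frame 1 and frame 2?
0.7

The yellow circle moved from (2.3, 0.8) to (1.6, 1.0), a distance of √(0.7² + 0.2²) ≈ 0.7.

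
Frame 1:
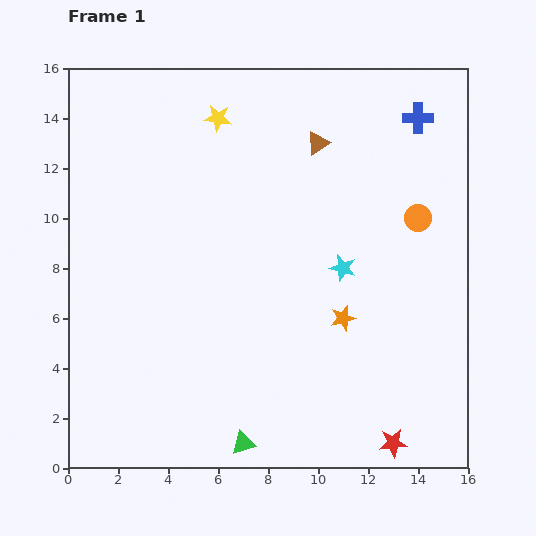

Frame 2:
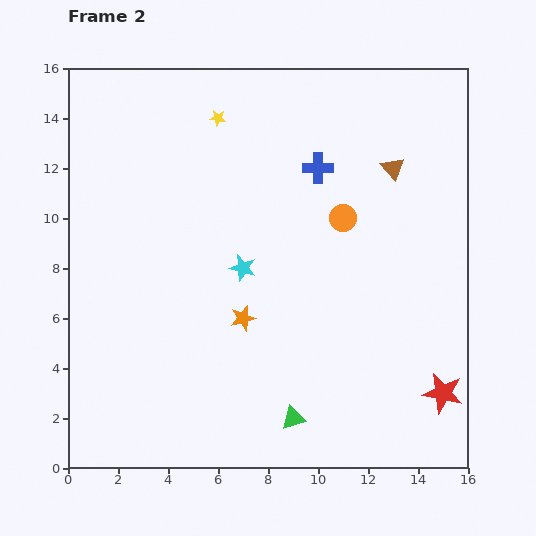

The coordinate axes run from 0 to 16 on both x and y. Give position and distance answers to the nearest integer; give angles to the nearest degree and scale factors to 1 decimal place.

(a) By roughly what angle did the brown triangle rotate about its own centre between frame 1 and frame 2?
37° counter-clockwise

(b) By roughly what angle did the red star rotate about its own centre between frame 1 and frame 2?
18° clockwise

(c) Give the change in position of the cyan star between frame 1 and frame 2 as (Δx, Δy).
(-4, 0)

The cyan star was at (11, 8) in frame 1 and (7, 8) in frame 2.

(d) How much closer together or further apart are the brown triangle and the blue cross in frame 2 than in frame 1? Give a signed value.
-1

Distance in frame 1: 4. Distance in frame 2: 3.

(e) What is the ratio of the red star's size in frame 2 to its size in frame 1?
1.4×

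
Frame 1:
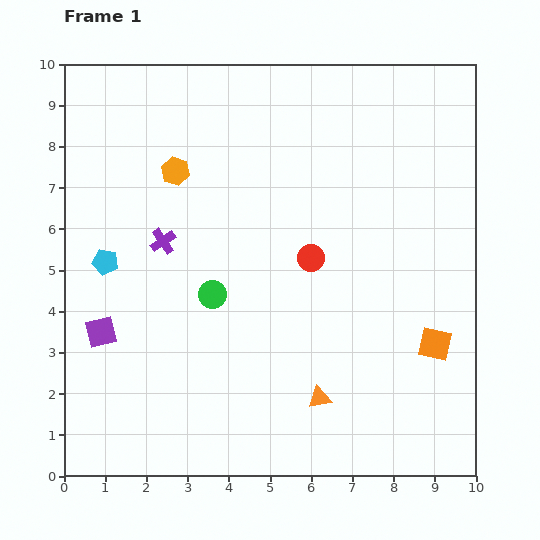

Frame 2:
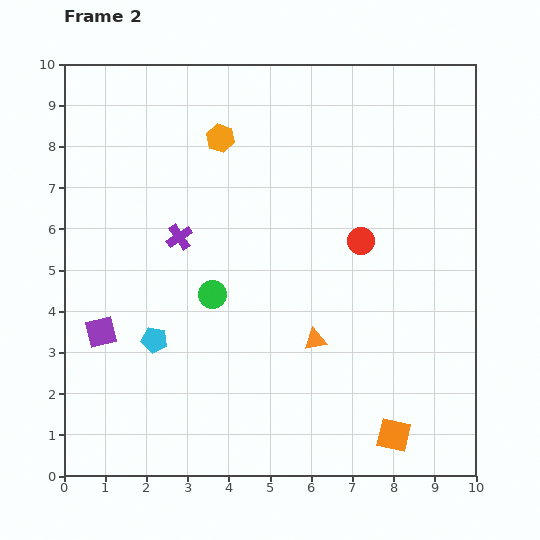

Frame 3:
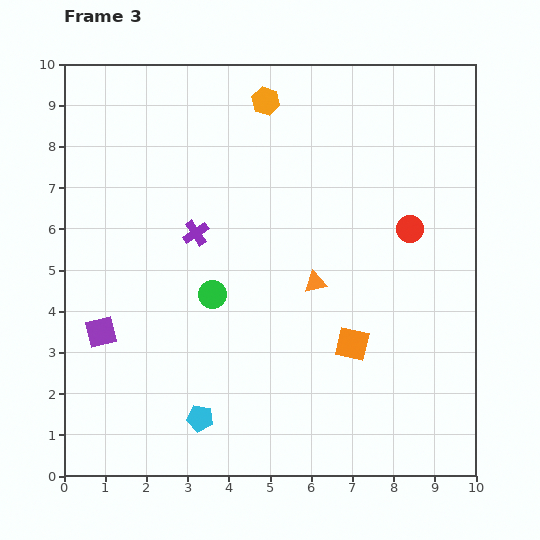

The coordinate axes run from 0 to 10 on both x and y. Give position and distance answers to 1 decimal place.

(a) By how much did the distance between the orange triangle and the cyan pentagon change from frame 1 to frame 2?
-2.3

Distance in frame 1: 6.2. Distance in frame 2: 3.9.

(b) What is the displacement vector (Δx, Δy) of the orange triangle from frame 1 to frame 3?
(-0.1, 2.8)

The orange triangle was at (6.2, 1.9) in frame 1 and (6.1, 4.7) in frame 3.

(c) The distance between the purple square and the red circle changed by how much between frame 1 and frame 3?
+2.5

Distance in frame 1: 5.4. Distance in frame 3: 7.9.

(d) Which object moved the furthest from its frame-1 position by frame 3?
the cyan pentagon

(moved 4.4; next 2.8)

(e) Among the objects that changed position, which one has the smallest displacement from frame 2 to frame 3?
the purple cross

(moved 0.4)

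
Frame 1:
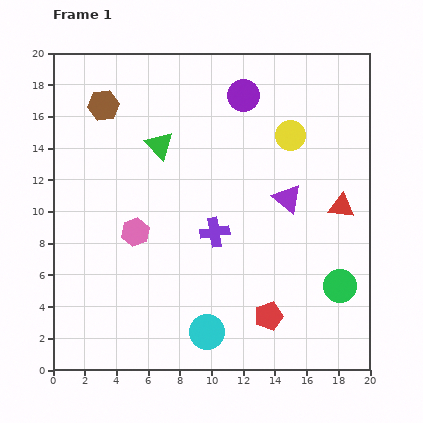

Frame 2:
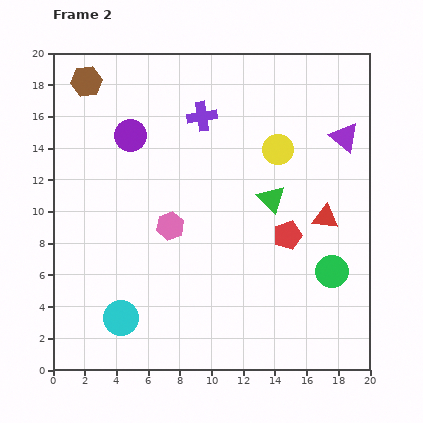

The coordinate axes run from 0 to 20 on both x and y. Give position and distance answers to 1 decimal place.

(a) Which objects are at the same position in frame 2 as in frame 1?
none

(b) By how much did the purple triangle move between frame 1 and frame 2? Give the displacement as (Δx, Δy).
(3.6, 3.9)

The purple triangle was at (14.8, 10.8) in frame 1 and (18.4, 14.7) in frame 2.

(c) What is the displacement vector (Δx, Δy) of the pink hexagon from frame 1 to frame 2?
(2.2, 0.4)

The pink hexagon was at (5.2, 8.7) in frame 1 and (7.4, 9.1) in frame 2.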